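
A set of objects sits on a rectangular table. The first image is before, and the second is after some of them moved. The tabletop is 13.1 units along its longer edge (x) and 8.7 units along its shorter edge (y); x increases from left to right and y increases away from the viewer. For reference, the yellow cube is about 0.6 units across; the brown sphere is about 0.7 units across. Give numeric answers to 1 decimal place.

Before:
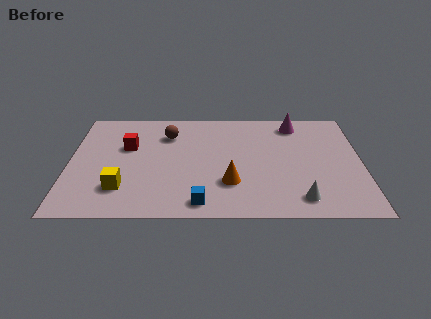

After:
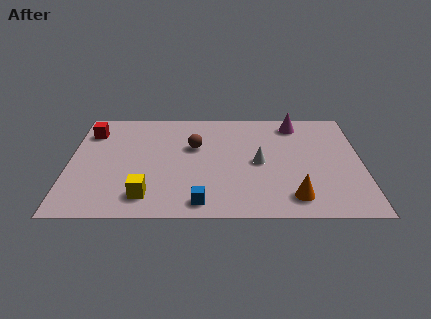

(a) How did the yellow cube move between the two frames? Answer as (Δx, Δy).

(1.1, -0.6)

The yellow cube started near (2.4, 2.2) and ended near (3.5, 1.6).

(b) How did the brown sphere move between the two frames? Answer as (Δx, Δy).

(1.2, -1.0)

The brown sphere was at about (4.4, 6.5) and moved to about (5.6, 5.5).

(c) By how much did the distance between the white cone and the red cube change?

-0.7

Before: roughly 8.7 units apart; after: 8.0. That's 0.7 units closer together.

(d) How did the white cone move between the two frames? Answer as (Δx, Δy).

(-1.8, 2.8)

The white cone started near (10.3, 1.4) and ended near (8.5, 4.2).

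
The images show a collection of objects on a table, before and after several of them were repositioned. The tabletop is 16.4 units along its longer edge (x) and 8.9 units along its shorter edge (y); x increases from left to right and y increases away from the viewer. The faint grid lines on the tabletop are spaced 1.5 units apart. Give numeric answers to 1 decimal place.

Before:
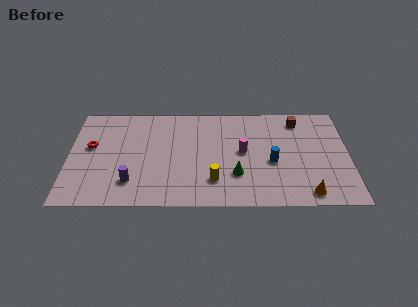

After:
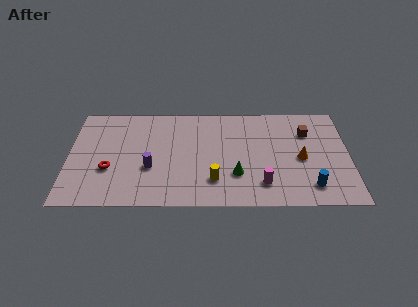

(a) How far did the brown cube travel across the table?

1.2

The brown cube moved from about (13.5, 7.5) to (14.0, 6.4), a distance of √(0.5² + 1.1²) ≈ 1.2.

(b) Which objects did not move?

the green cone and the yellow cylinder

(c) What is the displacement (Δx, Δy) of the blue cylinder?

(2.2, -2.1)

The blue cylinder started near (11.9, 3.8) and ended near (14.1, 1.7).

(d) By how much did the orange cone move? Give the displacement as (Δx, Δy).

(-0.3, 3.0)

The orange cone started near (13.9, 1.1) and ended near (13.6, 4.1).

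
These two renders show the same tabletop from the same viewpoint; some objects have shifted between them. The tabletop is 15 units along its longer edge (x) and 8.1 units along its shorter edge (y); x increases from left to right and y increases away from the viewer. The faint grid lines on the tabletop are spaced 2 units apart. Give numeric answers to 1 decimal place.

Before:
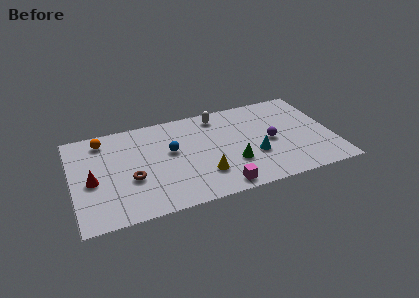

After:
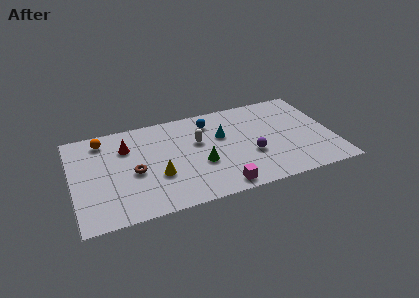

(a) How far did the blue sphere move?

3.0

The blue sphere was near (5.7, 4.7) before and (8.1, 6.5) after, so it travelled √(2.4² + 1.8²) ≈ 3.0 units.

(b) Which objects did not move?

the magenta cube and the orange sphere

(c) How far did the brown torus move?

0.5

From (3.3, 3.1) to (3.5, 3.6), the brown torus covered √(0.2² + 0.5²) ≈ 0.5 units.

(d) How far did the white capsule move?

2.3

The white capsule moved from about (8.6, 6.9) to (7.3, 5.0), a distance of √(1.3² + 1.9²) ≈ 2.3.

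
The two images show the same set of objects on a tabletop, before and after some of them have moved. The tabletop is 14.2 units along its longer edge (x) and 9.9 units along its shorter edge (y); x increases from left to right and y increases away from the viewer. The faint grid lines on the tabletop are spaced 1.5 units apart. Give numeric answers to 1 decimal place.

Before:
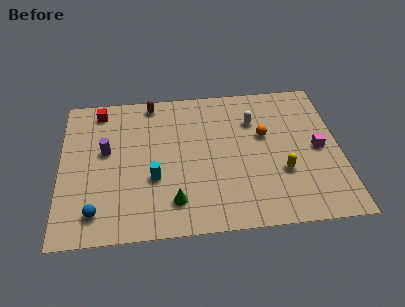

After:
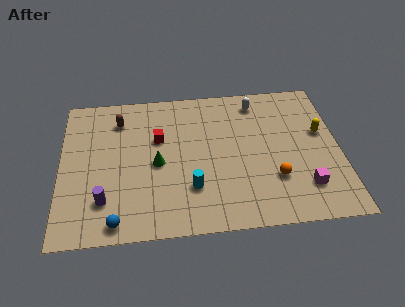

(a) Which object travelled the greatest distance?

the red cube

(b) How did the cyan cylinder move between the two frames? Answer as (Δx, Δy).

(1.9, -0.8)

From the two frames, the cyan cylinder sits at roughly (4.7, 3.6) before and (6.6, 2.8) after.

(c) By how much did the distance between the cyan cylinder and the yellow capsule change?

+0.9

They were about 6.5 units apart before and 7.4 after — 0.9 units further apart.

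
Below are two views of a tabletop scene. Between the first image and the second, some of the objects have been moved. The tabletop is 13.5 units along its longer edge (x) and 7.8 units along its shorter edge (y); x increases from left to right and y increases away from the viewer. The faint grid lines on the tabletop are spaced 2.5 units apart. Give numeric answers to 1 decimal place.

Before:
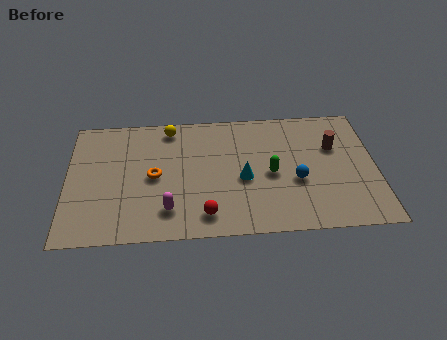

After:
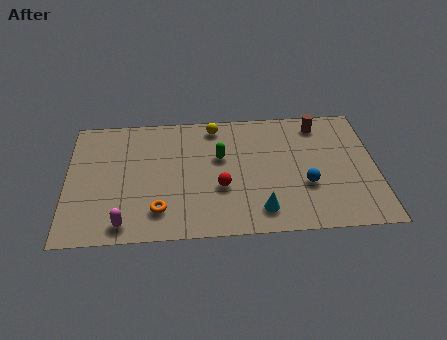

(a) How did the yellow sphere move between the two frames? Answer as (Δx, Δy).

(2.0, 0.0)

From the two frames, the yellow sphere sits at roughly (4.5, 6.8) before and (6.5, 6.8) after.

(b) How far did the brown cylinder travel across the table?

1.6

From (11.7, 5.1) to (11.1, 6.6), the brown cylinder covered √(0.6² + 1.5²) ≈ 1.6 units.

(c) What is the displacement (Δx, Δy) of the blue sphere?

(0.4, -0.3)

The blue sphere was at about (10.0, 3.1) and moved to about (10.4, 2.8).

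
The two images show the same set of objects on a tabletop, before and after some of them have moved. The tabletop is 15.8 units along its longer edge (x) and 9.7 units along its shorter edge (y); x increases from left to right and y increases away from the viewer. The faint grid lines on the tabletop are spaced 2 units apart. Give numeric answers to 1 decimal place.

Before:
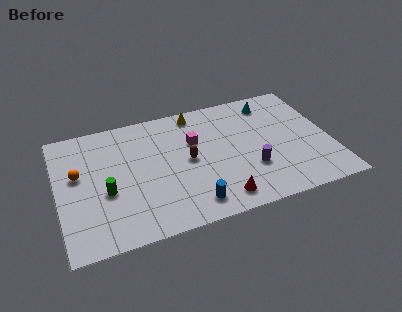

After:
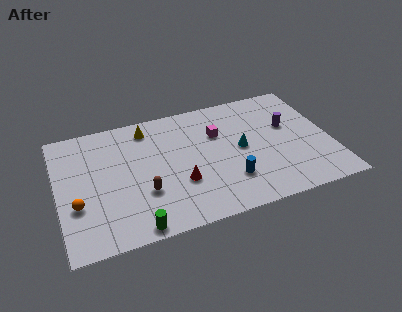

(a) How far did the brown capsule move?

3.2

The brown capsule was near (7.5, 4.9) before and (4.8, 3.2) after, so it travelled √(2.7² + 1.7²) ≈ 3.2 units.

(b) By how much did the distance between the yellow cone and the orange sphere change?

-1.2

They were about 7.7 units apart before and 6.5 after — 1.2 units closer together.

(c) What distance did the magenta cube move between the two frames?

1.4

From (8.0, 6.3) to (9.4, 6.5), the magenta cube covered √(1.4² + 0.2²) ≈ 1.4 units.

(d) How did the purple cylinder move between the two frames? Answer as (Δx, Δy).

(2.5, 2.8)

The purple cylinder started near (11.0, 3.1) and ended near (13.5, 5.9).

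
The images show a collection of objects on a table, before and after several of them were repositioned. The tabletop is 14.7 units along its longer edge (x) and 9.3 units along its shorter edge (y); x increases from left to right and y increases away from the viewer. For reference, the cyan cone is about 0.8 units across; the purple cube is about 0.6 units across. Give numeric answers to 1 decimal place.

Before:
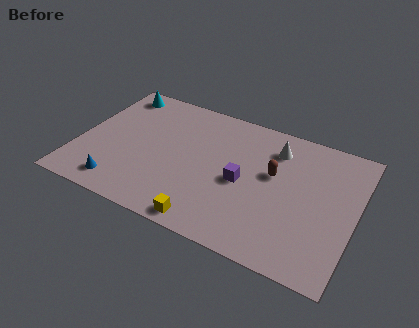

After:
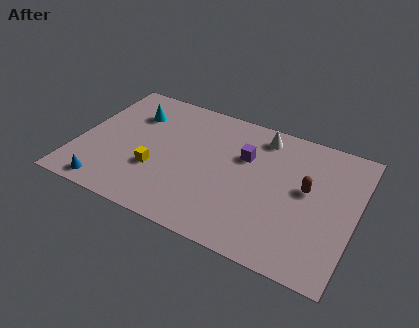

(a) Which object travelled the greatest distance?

the yellow cube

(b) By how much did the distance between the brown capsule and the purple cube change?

+1.6

The distance was about 1.9 in the first image and 3.5 in the second, so they moved 1.6 units further apart.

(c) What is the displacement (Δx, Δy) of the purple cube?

(-0.1, 1.8)

The purple cube was at about (8.8, 4.3) and moved to about (8.7, 6.1).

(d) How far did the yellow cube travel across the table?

3.9

The yellow cube moved from about (7.4, 0.9) to (4.3, 3.2), a distance of √(3.1² + 2.3²) ≈ 3.9.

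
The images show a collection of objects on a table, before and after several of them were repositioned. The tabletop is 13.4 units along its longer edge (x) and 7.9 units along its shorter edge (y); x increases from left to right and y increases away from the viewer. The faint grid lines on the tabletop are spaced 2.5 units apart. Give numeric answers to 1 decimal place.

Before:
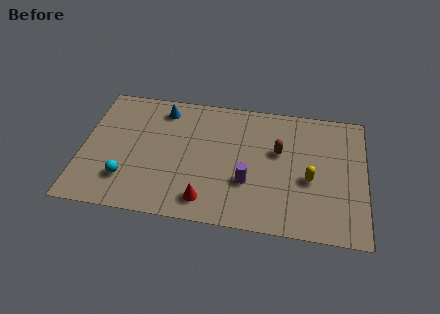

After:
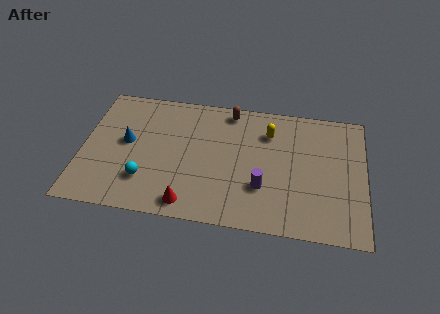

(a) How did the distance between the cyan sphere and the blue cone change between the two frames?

-2.4

They were about 4.8 units apart before and 2.4 after — 2.4 units closer together.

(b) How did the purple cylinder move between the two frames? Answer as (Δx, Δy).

(0.7, -0.2)

From the two frames, the purple cylinder sits at roughly (7.9, 2.7) before and (8.6, 2.5) after.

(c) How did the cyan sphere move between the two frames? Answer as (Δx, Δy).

(0.9, 0.1)

From the two frames, the cyan sphere sits at roughly (2.2, 2.0) before and (3.1, 2.1) after.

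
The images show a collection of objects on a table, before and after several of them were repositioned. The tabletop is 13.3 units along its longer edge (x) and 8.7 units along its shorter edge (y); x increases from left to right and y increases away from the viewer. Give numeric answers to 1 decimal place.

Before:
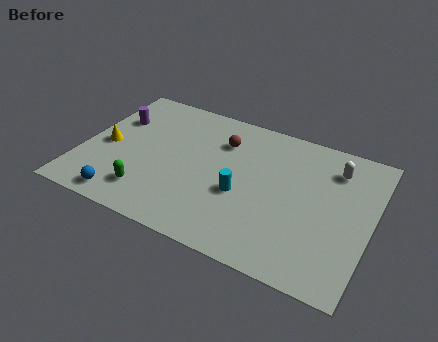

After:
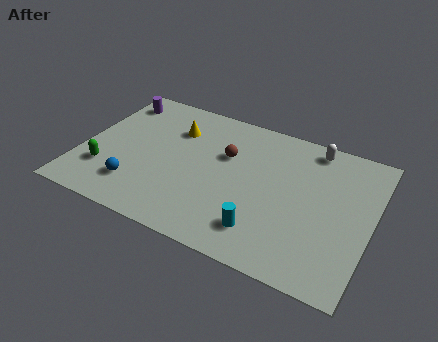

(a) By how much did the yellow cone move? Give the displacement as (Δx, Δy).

(2.9, 2.3)

From the two frames, the yellow cone sits at roughly (1.1, 4.0) before and (4.0, 6.3) after.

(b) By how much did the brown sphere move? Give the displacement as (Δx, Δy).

(0.3, -0.8)

The brown sphere was at about (6.2, 6.4) and moved to about (6.5, 5.6).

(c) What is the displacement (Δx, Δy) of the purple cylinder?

(-0.2, 1.3)

From the two frames, the purple cylinder sits at roughly (1.2, 5.9) before and (1.0, 7.2) after.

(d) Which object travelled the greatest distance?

the yellow cone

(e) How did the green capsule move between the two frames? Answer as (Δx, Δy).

(-2.1, 0.6)

The green capsule started near (3.4, 1.8) and ended near (1.3, 2.4).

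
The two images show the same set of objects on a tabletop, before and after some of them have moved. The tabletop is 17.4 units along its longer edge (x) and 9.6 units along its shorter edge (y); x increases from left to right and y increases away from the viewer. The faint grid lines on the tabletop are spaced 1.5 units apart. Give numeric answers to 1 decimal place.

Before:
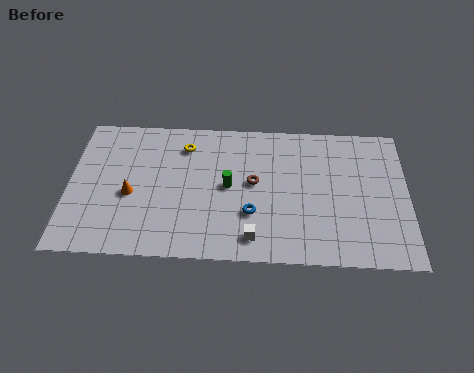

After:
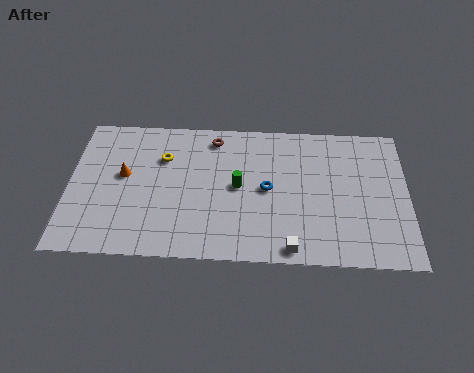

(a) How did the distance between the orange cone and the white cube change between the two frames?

+2.9

They were about 6.8 units apart before and 9.7 after — 2.9 units further apart.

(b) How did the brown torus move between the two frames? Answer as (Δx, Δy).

(-2.1, 3.0)

The brown torus started near (9.5, 5.2) and ended near (7.4, 8.2).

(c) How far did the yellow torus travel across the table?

1.4

The yellow torus was near (5.9, 7.6) before and (4.8, 6.7) after, so it travelled √(1.1² + 0.9²) ≈ 1.4 units.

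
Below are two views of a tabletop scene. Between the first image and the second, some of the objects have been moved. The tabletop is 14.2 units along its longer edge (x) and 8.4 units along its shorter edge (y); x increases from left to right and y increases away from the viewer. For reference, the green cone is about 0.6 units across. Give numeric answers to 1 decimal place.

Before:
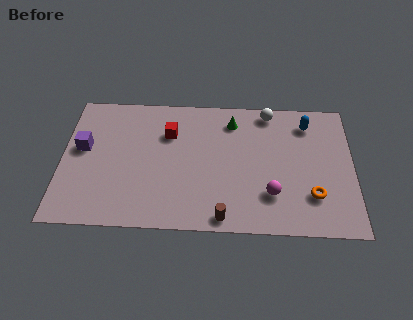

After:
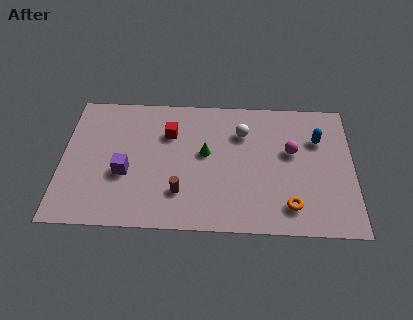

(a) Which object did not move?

the red cube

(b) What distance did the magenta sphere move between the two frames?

2.9

The magenta sphere was near (10.2, 2.3) before and (11.2, 5.0) after, so it travelled √(1.0² + 2.7²) ≈ 2.9 units.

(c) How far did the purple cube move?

2.6

The purple cube was near (1.0, 4.8) before and (3.1, 3.3) after, so it travelled √(2.1² + 1.5²) ≈ 2.6 units.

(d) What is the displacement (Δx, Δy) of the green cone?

(-1.3, -2.1)

The green cone was at about (8.3, 6.8) and moved to about (7.0, 4.7).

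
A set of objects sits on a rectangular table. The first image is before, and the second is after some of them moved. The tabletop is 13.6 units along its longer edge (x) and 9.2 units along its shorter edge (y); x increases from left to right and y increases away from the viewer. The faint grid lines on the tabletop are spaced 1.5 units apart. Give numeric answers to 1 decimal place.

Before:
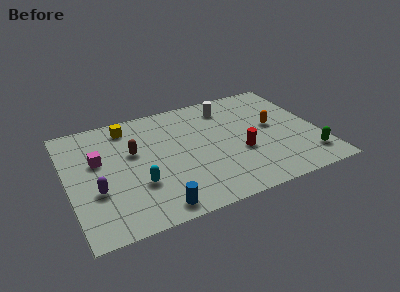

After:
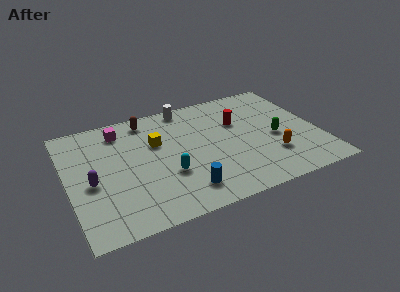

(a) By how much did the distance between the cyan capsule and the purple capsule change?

+1.9

The distance was about 2.2 in the first image and 4.1 in the second, so they moved 1.9 units further apart.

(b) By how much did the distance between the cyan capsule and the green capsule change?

-3.1

The distance was about 9.2 in the first image and 6.1 in the second, so they moved 3.1 units closer together.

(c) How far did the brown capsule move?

2.6

The brown capsule was near (3.6, 5.6) before and (4.6, 8.0) after, so it travelled √(1.0² + 2.4²) ≈ 2.6 units.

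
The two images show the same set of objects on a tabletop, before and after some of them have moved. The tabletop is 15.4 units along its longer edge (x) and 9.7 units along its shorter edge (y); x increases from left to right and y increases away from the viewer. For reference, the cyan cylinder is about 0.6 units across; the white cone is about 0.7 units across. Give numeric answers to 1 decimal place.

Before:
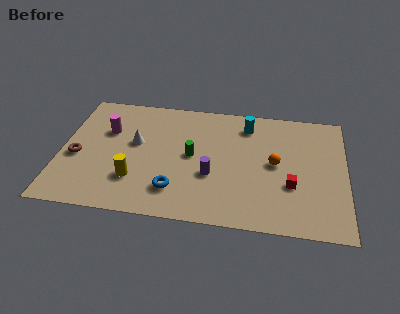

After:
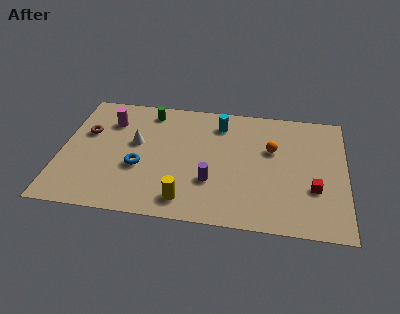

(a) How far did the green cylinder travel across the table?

4.1

The green cylinder moved from about (7.1, 5.0) to (4.6, 8.3), a distance of √(2.5² + 3.3²) ≈ 4.1.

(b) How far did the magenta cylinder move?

0.8

The magenta cylinder moved from about (2.4, 6.4) to (2.5, 7.2), a distance of √(0.1² + 0.8²) ≈ 0.8.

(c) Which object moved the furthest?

the green cylinder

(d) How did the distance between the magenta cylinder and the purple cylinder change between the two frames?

+0.6

The distance was about 6.4 in the first image and 7.0 in the second, so they moved 0.6 units further apart.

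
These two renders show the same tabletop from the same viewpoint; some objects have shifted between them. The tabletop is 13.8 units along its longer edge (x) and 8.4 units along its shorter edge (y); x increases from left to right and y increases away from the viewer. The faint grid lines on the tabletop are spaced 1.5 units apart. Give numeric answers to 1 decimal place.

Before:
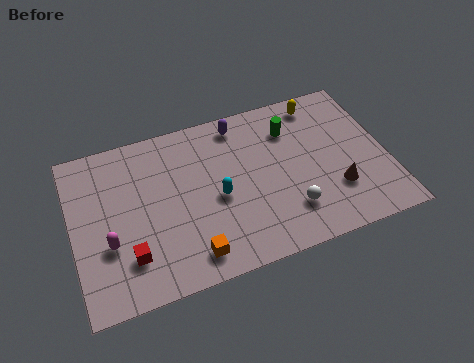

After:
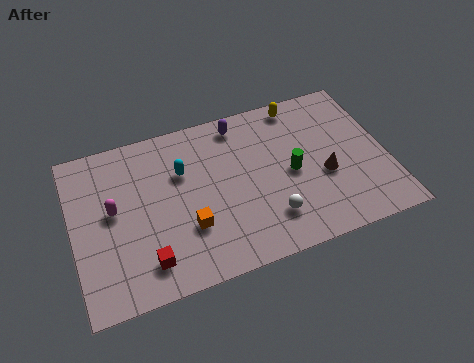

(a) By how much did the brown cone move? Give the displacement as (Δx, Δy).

(-0.4, 0.9)

The brown cone started near (11.4, 2.5) and ended near (11.0, 3.4).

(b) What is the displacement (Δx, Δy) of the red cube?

(0.7, -0.5)

The red cube started near (2.3, 2.1) and ended near (3.0, 1.6).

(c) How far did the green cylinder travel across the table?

2.3

The green cylinder moved from about (9.8, 6.3) to (9.6, 4.0), a distance of √(0.2² + 2.3²) ≈ 2.3.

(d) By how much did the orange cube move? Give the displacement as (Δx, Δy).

(0.0, 1.4)

From the two frames, the orange cube sits at roughly (4.9, 1.3) before and (4.9, 2.7) after.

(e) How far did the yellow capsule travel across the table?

0.9

From (11.2, 7.3) to (10.3, 7.5), the yellow capsule covered √(0.9² + 0.2²) ≈ 0.9 units.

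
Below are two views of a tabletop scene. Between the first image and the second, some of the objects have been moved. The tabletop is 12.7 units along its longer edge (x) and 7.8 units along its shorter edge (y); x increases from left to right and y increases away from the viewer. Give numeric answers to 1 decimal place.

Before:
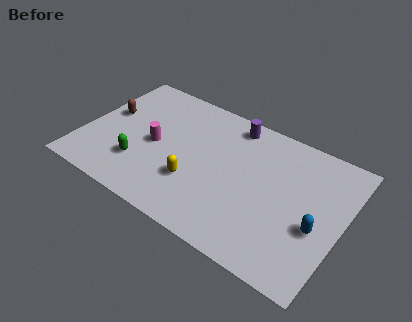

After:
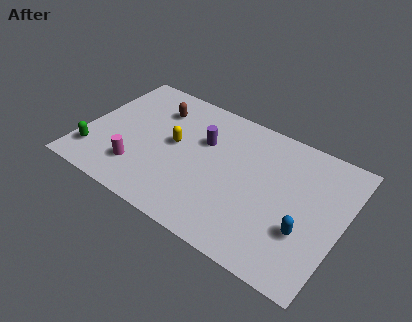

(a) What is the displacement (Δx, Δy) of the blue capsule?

(-0.5, -0.5)

From the two frames, the blue capsule sits at roughly (11.6, 3.1) before and (11.1, 2.6) after.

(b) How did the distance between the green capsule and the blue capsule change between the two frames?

+1.7

They were about 8.6 units apart before and 10.3 after — 1.7 units further apart.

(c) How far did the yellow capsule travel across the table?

2.1

The yellow capsule was near (5.7, 2.5) before and (4.4, 4.2) after, so it travelled √(1.3² + 1.7²) ≈ 2.1 units.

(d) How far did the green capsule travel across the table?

2.3

The green capsule moved from about (3.0, 2.2) to (0.8, 1.7), a distance of √(2.2² + 0.5²) ≈ 2.3.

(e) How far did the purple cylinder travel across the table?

2.1

The purple cylinder moved from about (6.9, 6.8) to (5.7, 5.1), a distance of √(1.2² + 1.7²) ≈ 2.1.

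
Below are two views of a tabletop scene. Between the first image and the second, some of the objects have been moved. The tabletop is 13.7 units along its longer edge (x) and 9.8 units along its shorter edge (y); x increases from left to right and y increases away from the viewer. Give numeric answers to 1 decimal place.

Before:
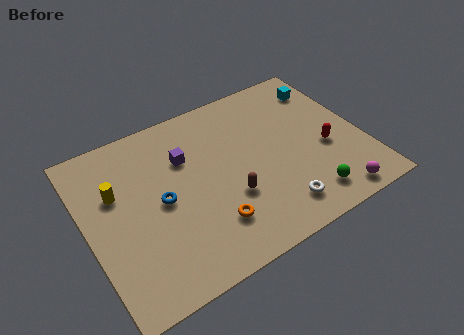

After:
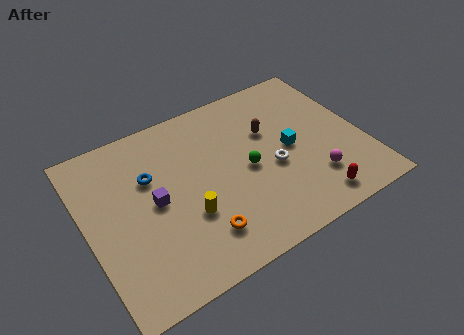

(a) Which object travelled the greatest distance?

the yellow cylinder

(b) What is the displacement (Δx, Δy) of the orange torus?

(-0.6, -0.3)

The orange torus was at about (5.7, 2.4) and moved to about (5.1, 2.1).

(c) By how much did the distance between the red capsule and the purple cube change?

+0.9

They were about 7.2 units apart before and 8.1 after — 0.9 units further apart.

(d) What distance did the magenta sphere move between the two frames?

1.7

From (11.6, 1.0) to (10.9, 2.5), the magenta sphere covered √(0.7² + 1.5²) ≈ 1.7 units.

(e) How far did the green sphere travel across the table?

3.9

From (10.4, 1.6) to (7.9, 4.6), the green sphere covered √(2.5² + 3.0²) ≈ 3.9 units.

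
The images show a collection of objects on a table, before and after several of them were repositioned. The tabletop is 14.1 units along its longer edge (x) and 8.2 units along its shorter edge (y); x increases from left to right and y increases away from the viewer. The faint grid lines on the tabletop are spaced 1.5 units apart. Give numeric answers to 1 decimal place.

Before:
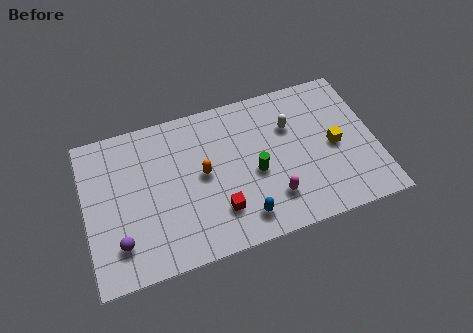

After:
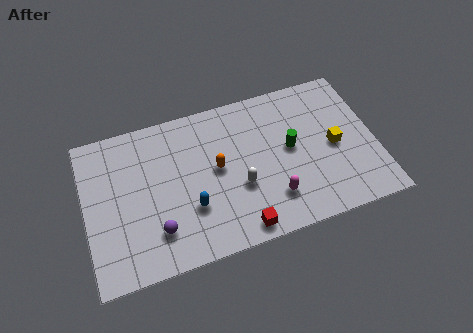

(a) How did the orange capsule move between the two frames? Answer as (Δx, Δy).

(0.7, 0.1)

The orange capsule started near (5.7, 4.3) and ended near (6.4, 4.4).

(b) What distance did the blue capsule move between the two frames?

2.7

The blue capsule was near (7.4, 1.4) before and (5.0, 2.7) after, so it travelled √(2.4² + 1.3²) ≈ 2.7 units.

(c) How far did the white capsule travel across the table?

3.7

From (10.1, 5.6) to (7.4, 3.1), the white capsule covered √(2.7² + 2.5²) ≈ 3.7 units.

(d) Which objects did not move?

the yellow cube and the magenta capsule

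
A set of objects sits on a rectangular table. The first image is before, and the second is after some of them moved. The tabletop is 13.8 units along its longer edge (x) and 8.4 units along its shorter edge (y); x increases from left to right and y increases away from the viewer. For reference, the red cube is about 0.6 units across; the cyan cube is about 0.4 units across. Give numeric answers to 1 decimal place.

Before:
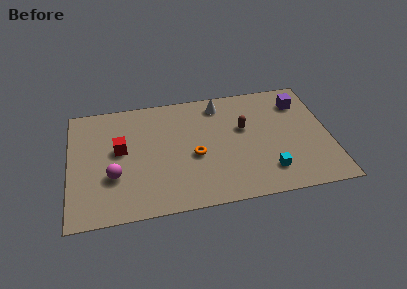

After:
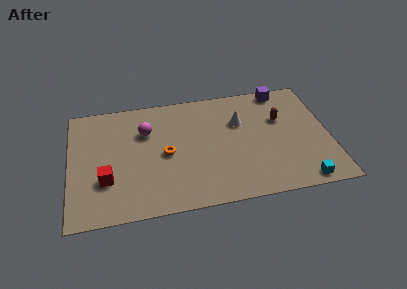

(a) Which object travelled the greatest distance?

the magenta sphere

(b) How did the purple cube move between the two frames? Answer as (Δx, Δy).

(-0.9, 1.1)

From the two frames, the purple cube sits at roughly (12.4, 6.5) before and (11.5, 7.6) after.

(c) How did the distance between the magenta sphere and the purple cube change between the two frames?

-3.1

The distance was about 10.7 in the first image and 7.6 in the second, so they moved 3.1 units closer together.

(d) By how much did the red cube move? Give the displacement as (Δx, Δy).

(-0.8, -2.0)

The red cube started near (2.7, 4.7) and ended near (1.9, 2.7).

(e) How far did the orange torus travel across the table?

1.6

The orange torus moved from about (6.6, 3.6) to (5.1, 4.0), a distance of √(1.5² + 0.4²) ≈ 1.6.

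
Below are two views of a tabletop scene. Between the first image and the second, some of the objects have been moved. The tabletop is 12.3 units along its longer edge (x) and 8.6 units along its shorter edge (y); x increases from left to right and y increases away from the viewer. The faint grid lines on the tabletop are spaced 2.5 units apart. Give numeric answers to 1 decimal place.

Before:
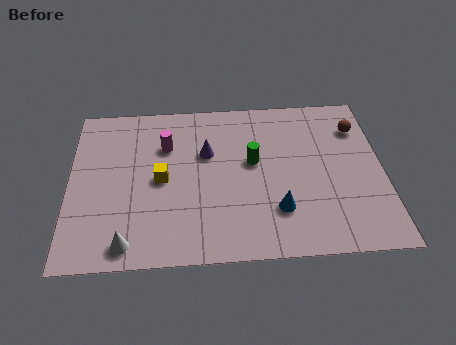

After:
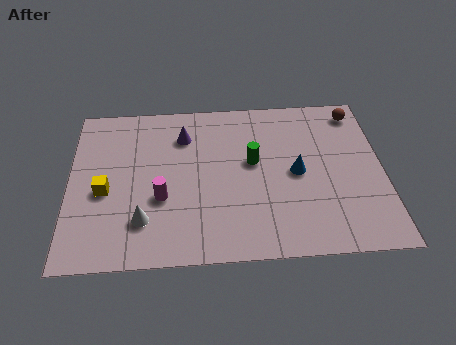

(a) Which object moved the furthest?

the magenta cylinder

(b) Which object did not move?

the green cylinder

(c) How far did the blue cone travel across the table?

2.1

The blue cone was near (8.1, 2.3) before and (8.9, 4.2) after, so it travelled √(0.8² + 1.9²) ≈ 2.1 units.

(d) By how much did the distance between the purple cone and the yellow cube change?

+2.0

Before: roughly 2.2 units apart; after: 4.2. That's 2.0 units further apart.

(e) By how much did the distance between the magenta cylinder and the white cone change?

-3.9

The distance was about 5.2 in the first image and 1.3 in the second, so they moved 3.9 units closer together.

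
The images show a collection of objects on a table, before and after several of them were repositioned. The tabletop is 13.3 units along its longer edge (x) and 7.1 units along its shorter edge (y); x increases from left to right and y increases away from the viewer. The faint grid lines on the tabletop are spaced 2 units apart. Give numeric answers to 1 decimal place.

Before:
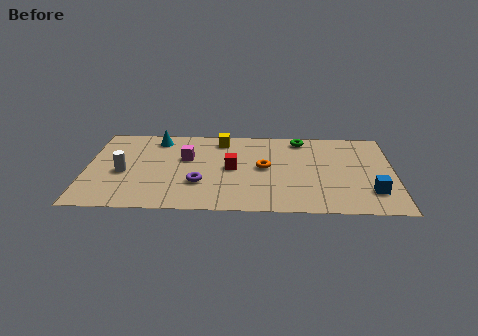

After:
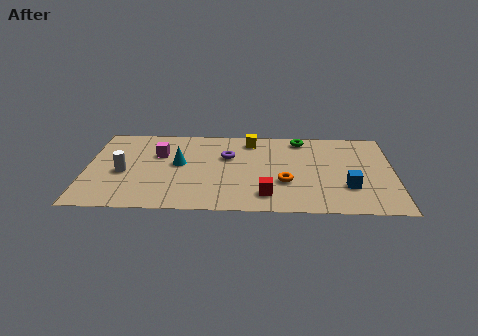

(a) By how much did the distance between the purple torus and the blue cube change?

-1.7

Before: roughly 7.4 units apart; after: 5.7. That's 1.7 units closer together.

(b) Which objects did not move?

the green torus and the white cylinder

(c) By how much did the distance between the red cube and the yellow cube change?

+2.2

The distance was about 2.5 in the first image and 4.7 in the second, so they moved 2.2 units further apart.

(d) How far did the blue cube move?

1.1

From (12.3, 1.8) to (11.3, 2.2), the blue cube covered √(1.0² + 0.4²) ≈ 1.1 units.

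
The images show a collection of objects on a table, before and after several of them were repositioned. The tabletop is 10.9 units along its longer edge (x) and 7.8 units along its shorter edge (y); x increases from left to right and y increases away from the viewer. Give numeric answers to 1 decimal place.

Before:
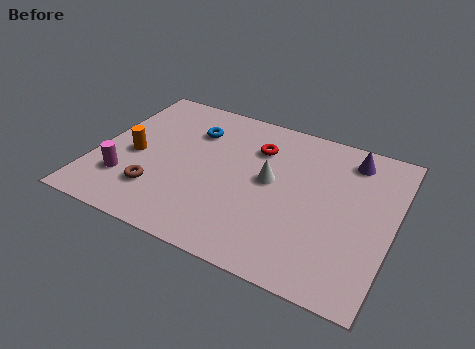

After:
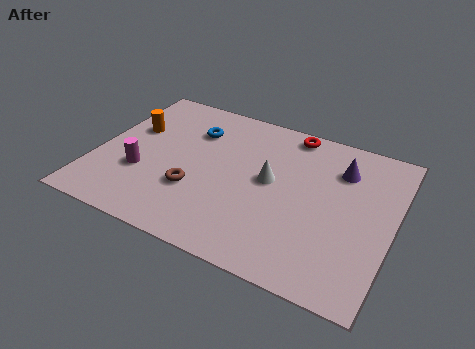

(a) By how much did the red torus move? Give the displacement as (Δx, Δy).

(1.1, 1.3)

The red torus was at about (5.7, 5.7) and moved to about (6.8, 7.0).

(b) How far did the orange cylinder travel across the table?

1.4

From (1.4, 3.5) to (1.1, 4.9), the orange cylinder covered √(0.3² + 1.4²) ≈ 1.4 units.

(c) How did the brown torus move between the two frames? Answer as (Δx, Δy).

(1.3, 0.6)

The brown torus was at about (2.5, 2.0) and moved to about (3.8, 2.6).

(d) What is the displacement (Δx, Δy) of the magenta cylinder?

(0.5, 0.6)

From the two frames, the magenta cylinder sits at roughly (1.3, 2.1) before and (1.8, 2.7) after.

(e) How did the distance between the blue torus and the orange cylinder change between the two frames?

-0.6

Before: roughly 2.9 units apart; after: 2.3. That's 0.6 units closer together.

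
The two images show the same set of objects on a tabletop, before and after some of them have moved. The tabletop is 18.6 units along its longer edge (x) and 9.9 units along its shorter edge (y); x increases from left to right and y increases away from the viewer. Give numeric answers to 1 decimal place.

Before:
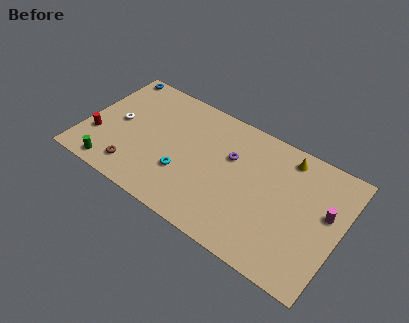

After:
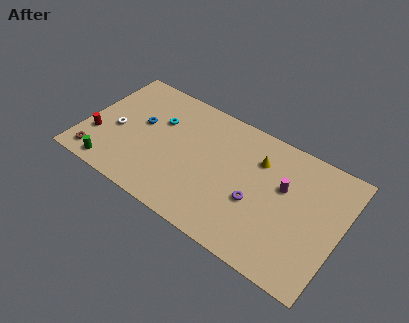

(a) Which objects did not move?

the green cylinder and the red cylinder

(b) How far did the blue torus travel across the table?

4.4

The blue torus moved from about (1.1, 9.1) to (3.9, 5.7), a distance of √(2.8² + 3.4²) ≈ 4.4.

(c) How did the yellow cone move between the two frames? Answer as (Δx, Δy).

(-1.9, -1.3)

The yellow cone started near (14.3, 8.5) and ended near (12.4, 7.2).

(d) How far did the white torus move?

0.7

From (2.3, 5.0) to (2.3, 4.3), the white torus covered √(0.0² + 0.7²) ≈ 0.7 units.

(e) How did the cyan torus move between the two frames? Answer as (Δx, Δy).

(-2.4, 3.3)

The cyan torus started near (7.5, 3.3) and ended near (5.1, 6.6).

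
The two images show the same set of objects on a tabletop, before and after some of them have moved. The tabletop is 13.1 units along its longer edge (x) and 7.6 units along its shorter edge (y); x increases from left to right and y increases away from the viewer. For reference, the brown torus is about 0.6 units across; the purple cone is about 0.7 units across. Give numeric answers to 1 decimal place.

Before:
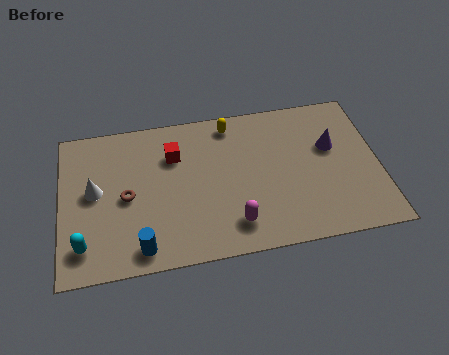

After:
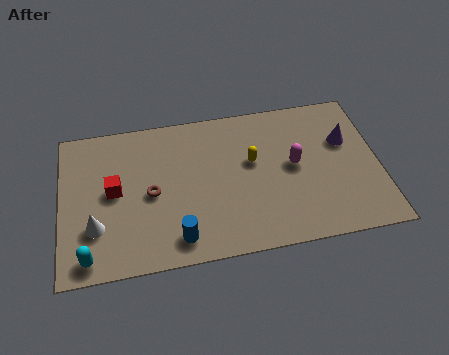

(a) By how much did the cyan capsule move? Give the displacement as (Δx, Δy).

(0.2, -0.6)

From the two frames, the cyan capsule sits at roughly (0.9, 1.5) before and (1.1, 0.9) after.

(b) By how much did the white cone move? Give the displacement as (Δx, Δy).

(0.0, -1.8)

From the two frames, the white cone sits at roughly (1.4, 4.1) before and (1.4, 2.3) after.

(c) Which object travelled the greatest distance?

the magenta capsule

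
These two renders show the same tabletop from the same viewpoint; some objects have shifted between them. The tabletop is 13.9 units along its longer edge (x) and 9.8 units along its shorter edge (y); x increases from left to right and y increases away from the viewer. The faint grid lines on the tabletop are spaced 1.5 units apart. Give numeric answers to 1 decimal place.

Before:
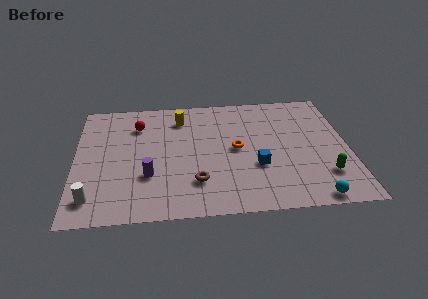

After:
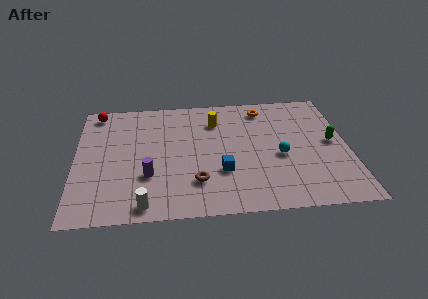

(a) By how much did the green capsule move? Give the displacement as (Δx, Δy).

(0.5, 2.6)

The green capsule started near (12.6, 2.5) and ended near (13.1, 5.1).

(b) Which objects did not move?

the purple cylinder and the brown torus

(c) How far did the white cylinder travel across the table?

2.7

The white cylinder moved from about (0.9, 1.7) to (3.5, 1.0), a distance of √(2.6² + 0.7²) ≈ 2.7.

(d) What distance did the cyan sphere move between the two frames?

3.7

The cyan sphere moved from about (11.9, 0.8) to (10.4, 4.2), a distance of √(1.5² + 3.4²) ≈ 3.7.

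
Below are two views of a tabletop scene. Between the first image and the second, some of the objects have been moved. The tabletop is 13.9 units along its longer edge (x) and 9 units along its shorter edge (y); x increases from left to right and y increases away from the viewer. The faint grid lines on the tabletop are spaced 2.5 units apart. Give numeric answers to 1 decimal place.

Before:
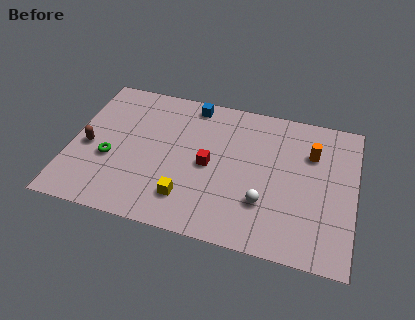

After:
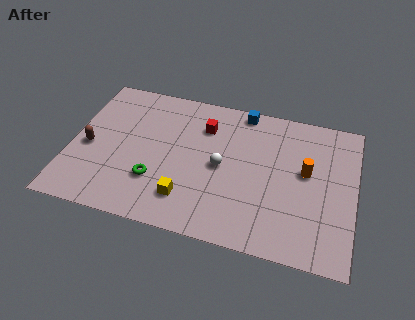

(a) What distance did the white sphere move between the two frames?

2.8

From (9.6, 2.7) to (7.4, 4.4), the white sphere covered √(2.2² + 1.7²) ≈ 2.8 units.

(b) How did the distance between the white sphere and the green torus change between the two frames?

-4.1

Before: roughly 7.6 units apart; after: 3.5. That's 4.1 units closer together.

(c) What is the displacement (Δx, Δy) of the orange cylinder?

(-0.2, -1.2)

From the two frames, the orange cylinder sits at roughly (11.7, 6.3) before and (11.5, 5.1) after.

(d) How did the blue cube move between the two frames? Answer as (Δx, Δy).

(2.5, 0.2)

From the two frames, the blue cube sits at roughly (5.7, 8.0) before and (8.2, 8.2) after.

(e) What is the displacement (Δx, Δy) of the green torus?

(2.3, -0.8)

The green torus was at about (2.0, 3.5) and moved to about (4.3, 2.7).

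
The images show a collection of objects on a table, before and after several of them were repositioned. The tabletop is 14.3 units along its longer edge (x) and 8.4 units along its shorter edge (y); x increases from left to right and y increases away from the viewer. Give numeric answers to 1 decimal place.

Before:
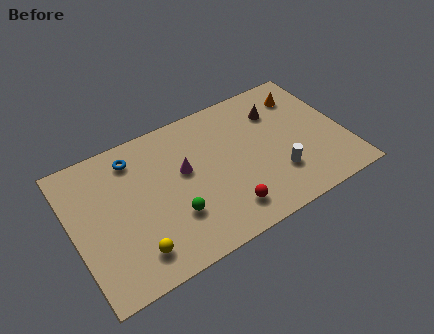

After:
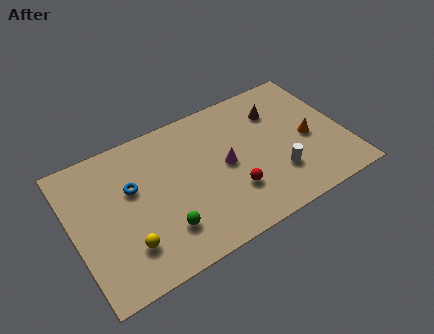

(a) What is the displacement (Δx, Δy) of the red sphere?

(0.5, 0.9)

The red sphere started near (7.6, 1.6) and ended near (8.1, 2.5).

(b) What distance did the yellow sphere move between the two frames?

0.6

The yellow sphere moved from about (2.8, 1.6) to (2.5, 2.1), a distance of √(0.3² + 0.5²) ≈ 0.6.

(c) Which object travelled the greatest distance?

the orange cone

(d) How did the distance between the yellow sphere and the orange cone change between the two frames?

-1.0

They were about 11.0 units apart before and 10.0 after — 1.0 units closer together.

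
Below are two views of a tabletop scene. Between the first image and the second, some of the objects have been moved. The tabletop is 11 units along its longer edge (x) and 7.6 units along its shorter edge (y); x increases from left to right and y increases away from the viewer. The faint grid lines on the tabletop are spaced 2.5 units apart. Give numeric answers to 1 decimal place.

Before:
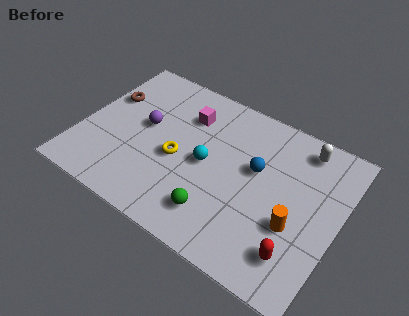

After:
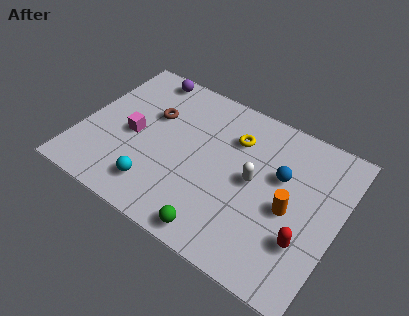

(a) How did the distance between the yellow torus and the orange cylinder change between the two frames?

-1.7

Before: roughly 5.1 units apart; after: 3.4. That's 1.7 units closer together.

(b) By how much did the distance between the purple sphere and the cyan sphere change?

+2.7

The distance was about 2.8 in the first image and 5.5 in the second, so they moved 2.7 units further apart.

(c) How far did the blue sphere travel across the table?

1.0

The blue sphere moved from about (7.4, 4.5) to (8.4, 4.7), a distance of √(1.0² + 0.2²) ≈ 1.0.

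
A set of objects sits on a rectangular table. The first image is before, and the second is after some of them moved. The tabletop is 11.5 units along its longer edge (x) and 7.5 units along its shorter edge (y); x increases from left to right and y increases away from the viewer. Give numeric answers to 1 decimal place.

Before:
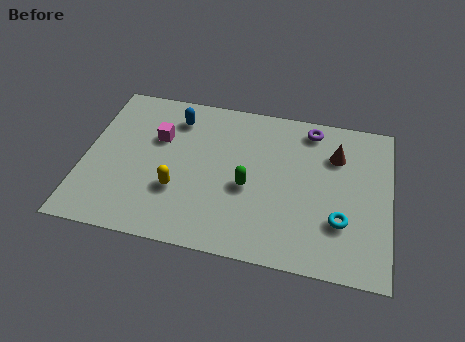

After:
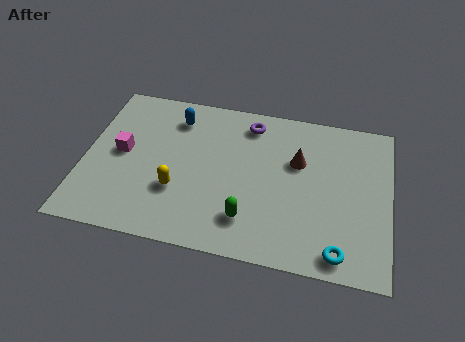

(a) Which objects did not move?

the yellow capsule and the blue capsule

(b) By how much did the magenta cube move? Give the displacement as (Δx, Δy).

(-1.3, -1.0)

The magenta cube started near (2.7, 4.9) and ended near (1.4, 3.9).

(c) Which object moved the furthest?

the purple torus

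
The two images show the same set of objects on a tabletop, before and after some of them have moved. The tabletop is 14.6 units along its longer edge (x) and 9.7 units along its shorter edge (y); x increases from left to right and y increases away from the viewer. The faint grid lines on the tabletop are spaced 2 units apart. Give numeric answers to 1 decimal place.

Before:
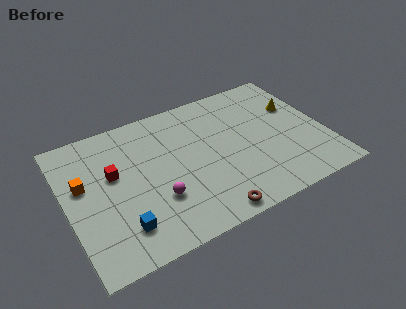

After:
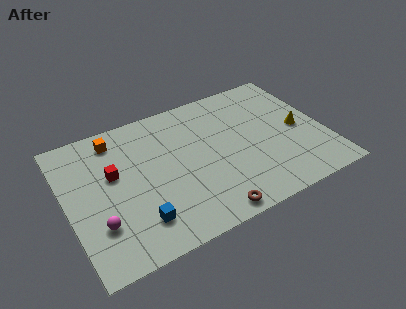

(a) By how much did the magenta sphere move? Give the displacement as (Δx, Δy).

(-3.3, -0.3)

The magenta sphere started near (4.8, 3.1) and ended near (1.5, 2.8).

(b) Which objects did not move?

the brown torus and the red cube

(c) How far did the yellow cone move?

1.7

From (13.3, 6.3) to (13.2, 4.6), the yellow cone covered √(0.1² + 1.7²) ≈ 1.7 units.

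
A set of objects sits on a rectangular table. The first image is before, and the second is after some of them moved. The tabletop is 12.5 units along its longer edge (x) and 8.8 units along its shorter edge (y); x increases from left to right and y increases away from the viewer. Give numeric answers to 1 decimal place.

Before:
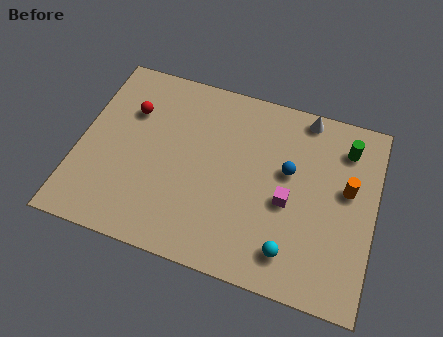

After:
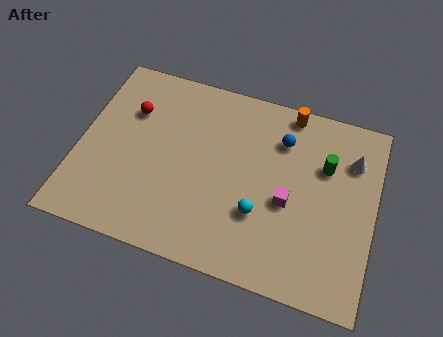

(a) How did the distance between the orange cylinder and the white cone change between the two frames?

-0.3

Before: roughly 3.5 units apart; after: 3.2. That's 0.3 units closer together.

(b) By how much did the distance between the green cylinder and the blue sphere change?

-0.9

They were about 2.9 units apart before and 2.0 after — 0.9 units closer together.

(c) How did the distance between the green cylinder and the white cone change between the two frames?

-0.8

Before: roughly 2.1 units apart; after: 1.3. That's 0.8 units closer together.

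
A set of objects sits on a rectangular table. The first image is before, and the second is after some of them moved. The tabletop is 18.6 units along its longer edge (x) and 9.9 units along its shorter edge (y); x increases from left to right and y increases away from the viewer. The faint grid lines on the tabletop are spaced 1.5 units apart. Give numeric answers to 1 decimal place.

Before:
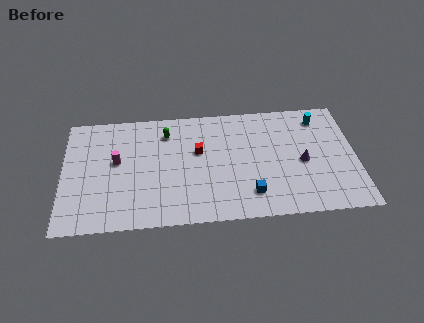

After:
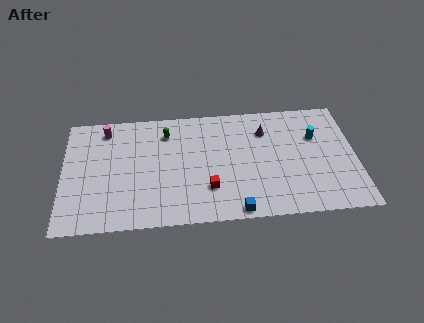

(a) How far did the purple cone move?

3.7

The purple cone moved from about (15.2, 4.5) to (12.9, 7.4), a distance of √(2.3² + 2.9²) ≈ 3.7.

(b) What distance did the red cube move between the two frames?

3.3

The red cube was near (8.6, 6.0) before and (9.2, 2.8) after, so it travelled √(0.6² + 3.2²) ≈ 3.3 units.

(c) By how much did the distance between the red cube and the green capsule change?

+2.9

Before: roughly 2.7 units apart; after: 5.6. That's 2.9 units further apart.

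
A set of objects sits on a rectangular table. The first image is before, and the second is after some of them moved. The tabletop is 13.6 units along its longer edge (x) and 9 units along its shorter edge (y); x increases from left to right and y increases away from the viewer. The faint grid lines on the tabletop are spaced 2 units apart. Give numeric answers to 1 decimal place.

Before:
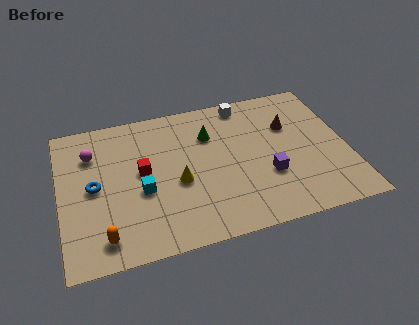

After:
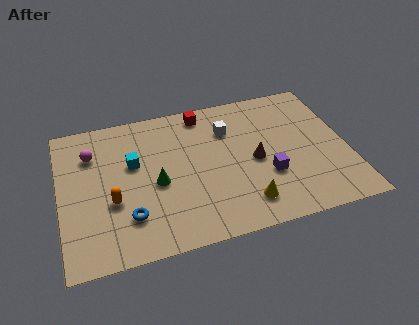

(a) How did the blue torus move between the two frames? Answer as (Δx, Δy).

(1.5, -2.2)

From the two frames, the blue torus sits at roughly (1.6, 4.5) before and (3.1, 2.3) after.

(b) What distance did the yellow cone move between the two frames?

3.7

From (5.5, 3.8) to (8.5, 1.7), the yellow cone covered √(3.0² + 2.1²) ≈ 3.7 units.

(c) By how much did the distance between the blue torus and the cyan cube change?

+0.9

Before: roughly 2.3 units apart; after: 3.2. That's 0.9 units further apart.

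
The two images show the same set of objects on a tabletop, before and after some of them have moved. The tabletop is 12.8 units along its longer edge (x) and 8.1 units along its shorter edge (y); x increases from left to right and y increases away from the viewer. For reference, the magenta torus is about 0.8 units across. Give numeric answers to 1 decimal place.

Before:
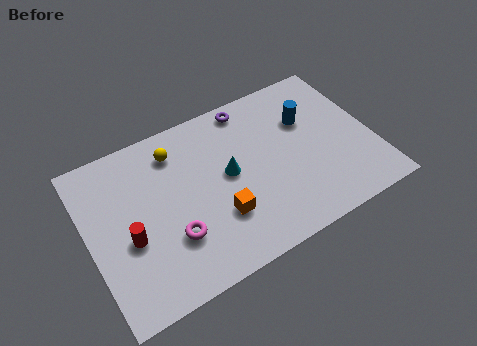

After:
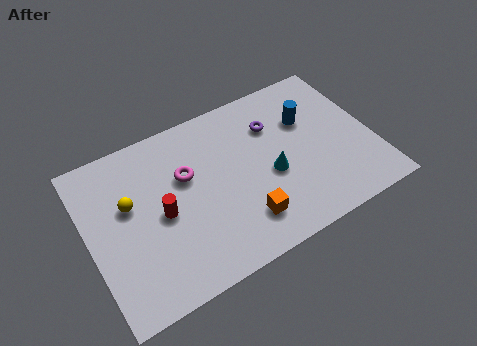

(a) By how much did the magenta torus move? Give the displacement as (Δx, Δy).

(1.0, 2.6)

From the two frames, the magenta torus sits at roughly (3.5, 2.5) before and (4.5, 5.1) after.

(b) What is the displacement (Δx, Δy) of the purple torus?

(0.9, -1.4)

The purple torus was at about (7.7, 7.2) and moved to about (8.6, 5.8).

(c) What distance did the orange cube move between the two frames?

1.2

From (5.6, 2.5) to (6.6, 1.8), the orange cube covered √(1.0² + 0.7²) ≈ 1.2 units.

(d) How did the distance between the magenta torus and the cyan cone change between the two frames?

+0.7

The distance was about 3.3 in the first image and 4.0 in the second, so they moved 0.7 units further apart.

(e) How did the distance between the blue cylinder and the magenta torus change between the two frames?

-1.6

The distance was about 7.2 in the first image and 5.6 in the second, so they moved 1.6 units closer together.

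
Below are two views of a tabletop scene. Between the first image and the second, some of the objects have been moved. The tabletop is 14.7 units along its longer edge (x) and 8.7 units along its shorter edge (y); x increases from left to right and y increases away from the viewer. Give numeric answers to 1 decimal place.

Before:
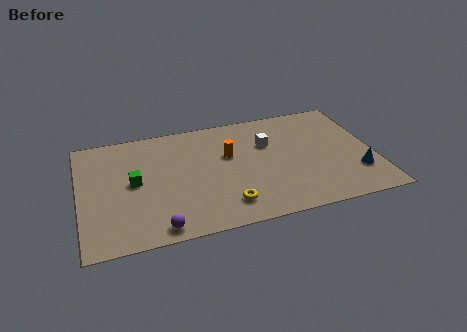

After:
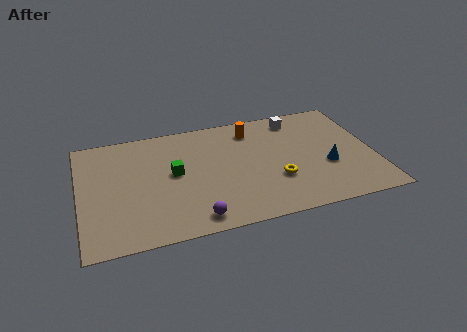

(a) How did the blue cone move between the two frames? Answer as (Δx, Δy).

(-1.4, 0.9)

The blue cone was at about (13.7, 2.4) and moved to about (12.3, 3.3).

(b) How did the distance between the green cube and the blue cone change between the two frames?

-3.5

The distance was about 11.2 in the first image and 7.7 in the second, so they moved 3.5 units closer together.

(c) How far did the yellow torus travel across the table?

2.9

The yellow torus moved from about (7.1, 1.7) to (9.7, 2.9), a distance of √(2.6² + 1.2²) ≈ 2.9.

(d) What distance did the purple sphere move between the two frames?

1.8

From (3.7, 0.9) to (5.5, 1.1), the purple sphere covered √(1.8² + 0.2²) ≈ 1.8 units.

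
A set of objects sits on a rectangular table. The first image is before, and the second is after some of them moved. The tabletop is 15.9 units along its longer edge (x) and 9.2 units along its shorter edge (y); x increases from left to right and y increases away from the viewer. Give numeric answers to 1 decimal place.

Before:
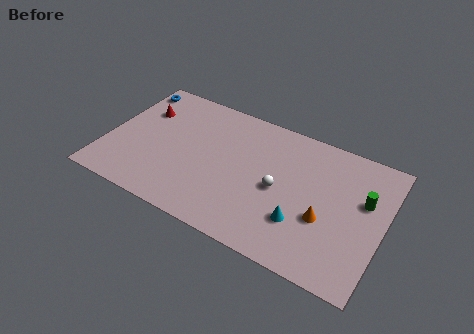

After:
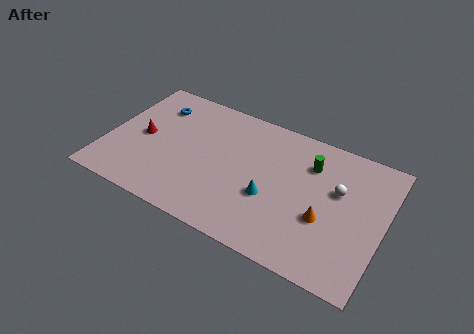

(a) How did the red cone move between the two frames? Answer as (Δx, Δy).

(0.3, -1.9)

The red cone was at about (1.7, 6.4) and moved to about (2.0, 4.5).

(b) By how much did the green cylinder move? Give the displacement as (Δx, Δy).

(-3.2, 1.1)

From the two frames, the green cylinder sits at roughly (14.7, 5.7) before and (11.5, 6.8) after.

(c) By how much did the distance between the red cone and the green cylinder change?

-3.2

The distance was about 13.0 in the first image and 9.8 in the second, so they moved 3.2 units closer together.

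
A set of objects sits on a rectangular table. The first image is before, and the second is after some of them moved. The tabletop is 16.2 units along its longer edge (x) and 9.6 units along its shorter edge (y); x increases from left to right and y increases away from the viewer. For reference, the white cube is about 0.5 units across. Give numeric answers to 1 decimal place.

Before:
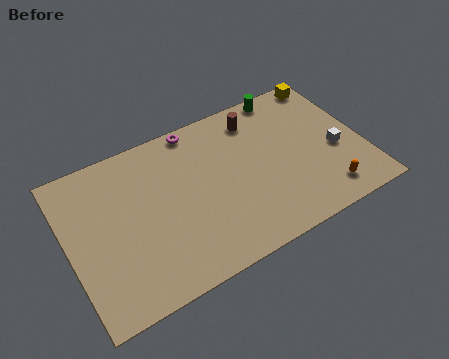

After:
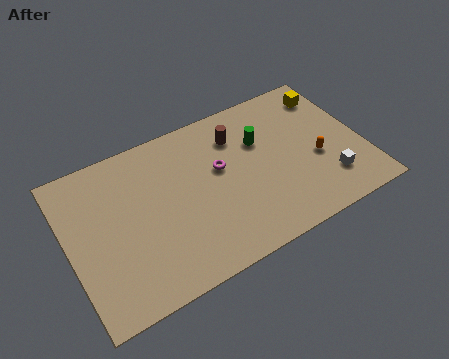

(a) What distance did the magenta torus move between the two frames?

3.2

The magenta torus was near (7.5, 8.8) before and (8.4, 5.7) after, so it travelled √(0.9² + 3.1²) ≈ 3.2 units.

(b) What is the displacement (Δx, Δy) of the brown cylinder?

(-1.2, -0.6)

The brown cylinder was at about (10.8, 7.9) and moved to about (9.6, 7.3).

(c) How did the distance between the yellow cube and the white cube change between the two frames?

+0.9

They were about 4.7 units apart before and 5.6 after — 0.9 units further apart.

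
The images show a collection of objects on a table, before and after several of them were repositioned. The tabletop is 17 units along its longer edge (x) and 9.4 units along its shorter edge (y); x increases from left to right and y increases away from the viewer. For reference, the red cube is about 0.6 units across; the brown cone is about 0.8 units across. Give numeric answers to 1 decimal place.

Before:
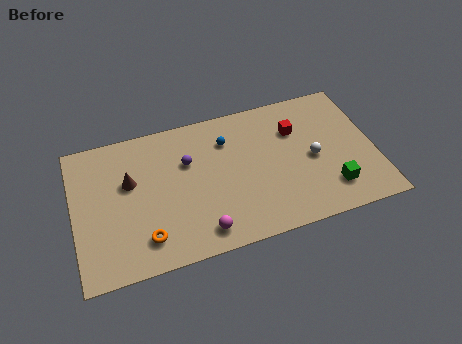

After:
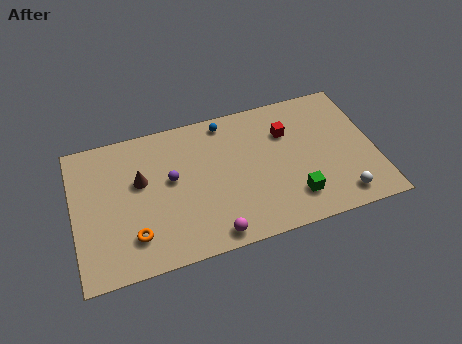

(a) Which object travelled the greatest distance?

the white sphere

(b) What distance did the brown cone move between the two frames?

0.6

From (3.2, 5.8) to (3.8, 5.7), the brown cone covered √(0.6² + 0.1²) ≈ 0.6 units.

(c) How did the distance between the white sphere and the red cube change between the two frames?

+3.5

The distance was about 2.3 in the first image and 5.8 in the second, so they moved 3.5 units further apart.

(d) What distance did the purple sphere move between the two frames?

1.3

The purple sphere moved from about (6.5, 6.2) to (5.5, 5.3), a distance of √(1.0² + 0.9²) ≈ 1.3.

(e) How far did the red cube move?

0.5

From (12.7, 6.6) to (12.2, 6.6), the red cube covered √(0.5² + 0.0²) ≈ 0.5 units.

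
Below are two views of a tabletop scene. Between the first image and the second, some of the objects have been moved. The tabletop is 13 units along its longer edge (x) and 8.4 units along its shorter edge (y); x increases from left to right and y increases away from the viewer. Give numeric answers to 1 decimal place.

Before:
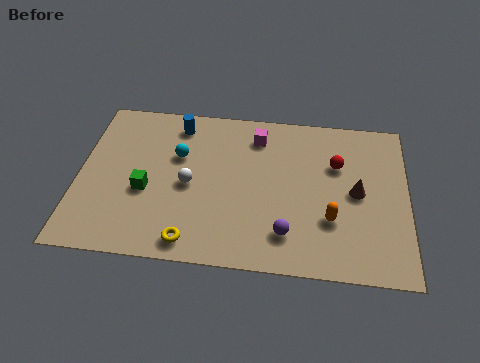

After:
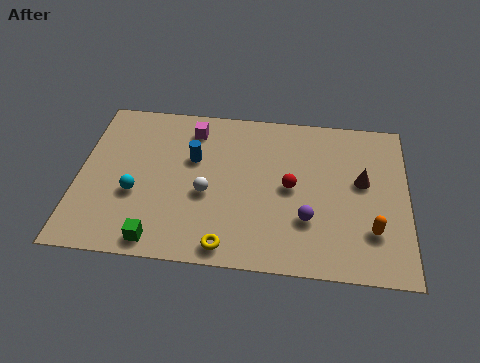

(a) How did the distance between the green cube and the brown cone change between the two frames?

+0.5

They were about 8.3 units apart before and 8.8 after — 0.5 units further apart.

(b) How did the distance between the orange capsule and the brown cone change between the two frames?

+0.7

They were about 1.8 units apart before and 2.5 after — 0.7 units further apart.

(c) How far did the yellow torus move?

1.4

The yellow torus was near (4.6, 1.0) before and (6.0, 0.9) after, so it travelled √(1.4² + 0.1²) ≈ 1.4 units.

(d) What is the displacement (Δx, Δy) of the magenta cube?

(-2.6, 0.1)

The magenta cube was at about (7.0, 6.8) and moved to about (4.4, 6.9).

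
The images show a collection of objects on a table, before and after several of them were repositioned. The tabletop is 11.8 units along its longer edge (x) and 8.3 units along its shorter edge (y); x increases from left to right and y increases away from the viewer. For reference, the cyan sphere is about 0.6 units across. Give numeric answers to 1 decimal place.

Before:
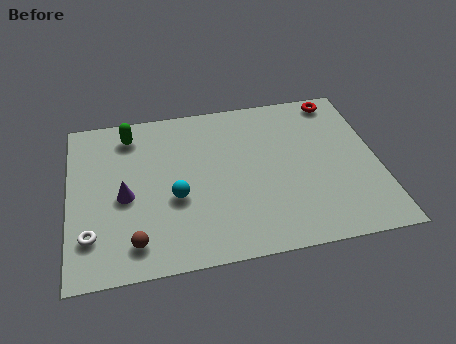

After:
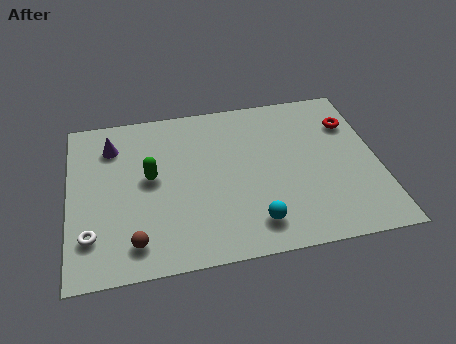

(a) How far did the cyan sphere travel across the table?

3.4

The cyan sphere moved from about (4.0, 3.3) to (6.9, 1.5), a distance of √(2.9² + 1.8²) ≈ 3.4.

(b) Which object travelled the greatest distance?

the cyan sphere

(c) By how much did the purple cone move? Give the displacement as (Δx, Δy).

(-0.4, 2.7)

The purple cone was at about (2.1, 3.7) and moved to about (1.7, 6.4).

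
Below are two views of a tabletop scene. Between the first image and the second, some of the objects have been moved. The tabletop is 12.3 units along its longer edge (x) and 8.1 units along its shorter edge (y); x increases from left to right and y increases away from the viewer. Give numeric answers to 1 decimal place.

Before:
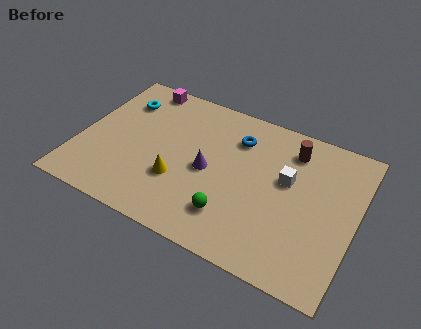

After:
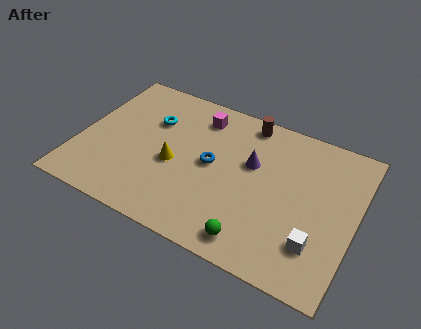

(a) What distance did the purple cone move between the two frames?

2.2

From (5.8, 3.8) to (7.6, 5.0), the purple cone covered √(1.8² + 1.2²) ≈ 2.2 units.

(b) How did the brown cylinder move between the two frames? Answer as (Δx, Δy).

(-2.1, 0.7)

The brown cylinder was at about (9.2, 6.5) and moved to about (7.1, 7.2).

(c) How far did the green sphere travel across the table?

1.4

The green sphere moved from about (7.1, 1.9) to (8.2, 1.1), a distance of √(1.1² + 0.8²) ≈ 1.4.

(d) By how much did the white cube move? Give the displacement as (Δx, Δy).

(1.6, -2.7)

The white cube was at about (9.2, 4.8) and moved to about (10.8, 2.1).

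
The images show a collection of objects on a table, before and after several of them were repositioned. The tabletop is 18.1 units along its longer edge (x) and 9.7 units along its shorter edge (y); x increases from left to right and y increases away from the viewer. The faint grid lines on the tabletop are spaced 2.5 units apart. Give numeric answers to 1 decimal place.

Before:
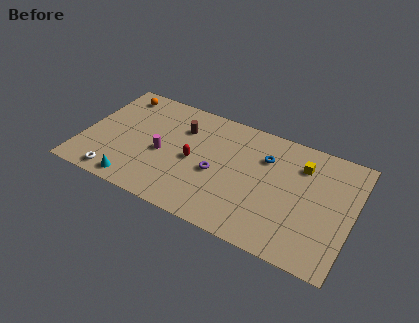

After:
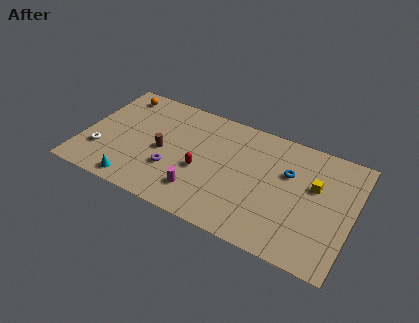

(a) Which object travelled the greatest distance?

the magenta cylinder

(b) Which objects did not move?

the cyan cone and the orange sphere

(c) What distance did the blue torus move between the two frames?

1.7

The blue torus was near (12.1, 6.9) before and (13.7, 6.3) after, so it travelled √(1.6² + 0.6²) ≈ 1.7 units.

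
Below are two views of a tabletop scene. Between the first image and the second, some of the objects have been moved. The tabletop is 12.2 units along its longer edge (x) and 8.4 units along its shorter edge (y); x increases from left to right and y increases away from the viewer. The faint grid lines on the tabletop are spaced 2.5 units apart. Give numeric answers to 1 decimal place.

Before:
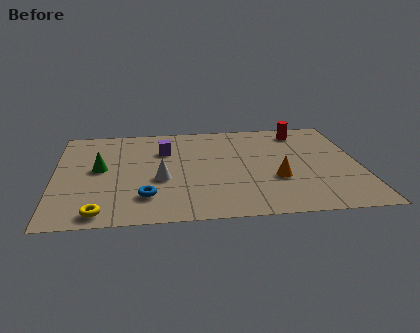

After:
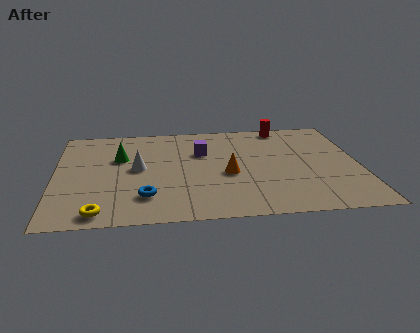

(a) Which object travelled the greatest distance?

the orange cone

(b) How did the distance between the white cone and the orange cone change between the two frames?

-0.9

Before: roughly 4.6 units apart; after: 3.7. That's 0.9 units closer together.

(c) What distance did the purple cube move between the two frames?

1.5

The purple cube was near (4.4, 5.9) before and (5.9, 5.6) after, so it travelled √(1.5² + 0.3²) ≈ 1.5 units.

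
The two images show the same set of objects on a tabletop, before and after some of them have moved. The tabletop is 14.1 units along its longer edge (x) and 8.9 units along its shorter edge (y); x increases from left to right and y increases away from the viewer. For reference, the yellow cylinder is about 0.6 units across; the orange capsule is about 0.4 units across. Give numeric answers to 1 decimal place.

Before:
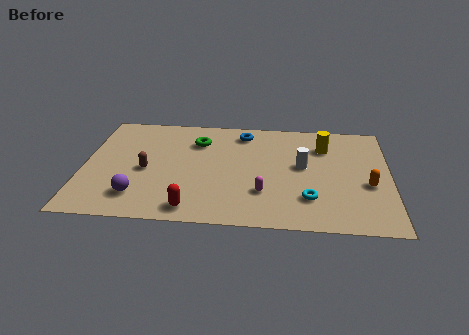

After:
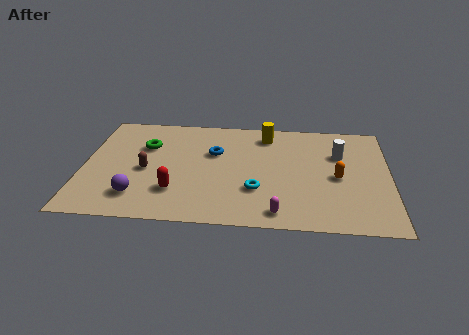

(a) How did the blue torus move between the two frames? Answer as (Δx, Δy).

(-1.3, -1.8)

From the two frames, the blue torus sits at roughly (7.3, 7.5) before and (6.0, 5.7) after.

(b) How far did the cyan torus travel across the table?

2.5

The cyan torus moved from about (10.4, 2.3) to (8.0, 2.8), a distance of √(2.4² + 0.5²) ≈ 2.5.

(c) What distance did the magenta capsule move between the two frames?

1.7

The magenta capsule moved from about (8.3, 2.6) to (9.0, 1.1), a distance of √(0.7² + 1.5²) ≈ 1.7.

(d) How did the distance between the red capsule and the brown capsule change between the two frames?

-1.5

Before: roughly 3.6 units apart; after: 2.1. That's 1.5 units closer together.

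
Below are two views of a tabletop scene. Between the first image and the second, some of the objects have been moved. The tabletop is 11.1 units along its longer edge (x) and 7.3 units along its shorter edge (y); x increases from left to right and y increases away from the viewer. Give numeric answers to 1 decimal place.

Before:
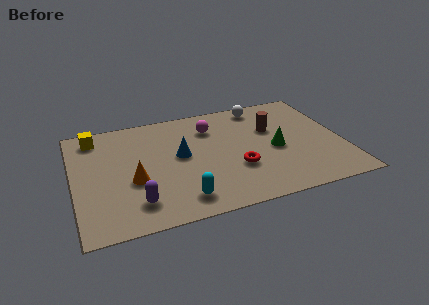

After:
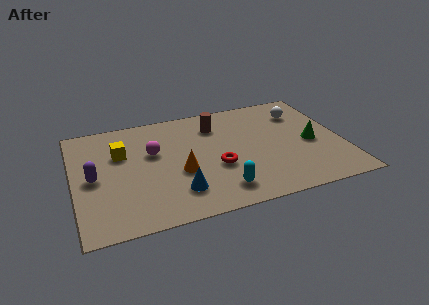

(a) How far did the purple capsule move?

2.6

From (2.4, 1.5) to (0.8, 3.5), the purple capsule covered √(1.6² + 2.0²) ≈ 2.6 units.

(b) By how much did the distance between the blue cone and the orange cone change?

-1.1

They were about 2.3 units apart before and 1.2 after — 1.1 units closer together.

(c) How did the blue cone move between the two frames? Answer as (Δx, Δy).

(-0.3, -2.3)

From the two frames, the blue cone sits at roughly (4.4, 4.0) before and (4.1, 1.7) after.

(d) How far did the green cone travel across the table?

1.5

From (8.3, 3.3) to (9.8, 3.3), the green cone covered √(1.5² + 0.0²) ≈ 1.5 units.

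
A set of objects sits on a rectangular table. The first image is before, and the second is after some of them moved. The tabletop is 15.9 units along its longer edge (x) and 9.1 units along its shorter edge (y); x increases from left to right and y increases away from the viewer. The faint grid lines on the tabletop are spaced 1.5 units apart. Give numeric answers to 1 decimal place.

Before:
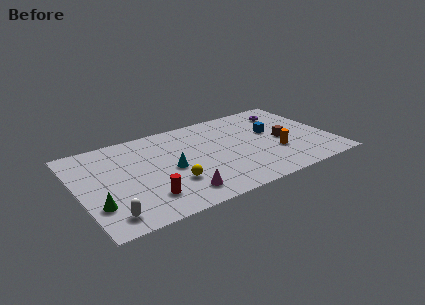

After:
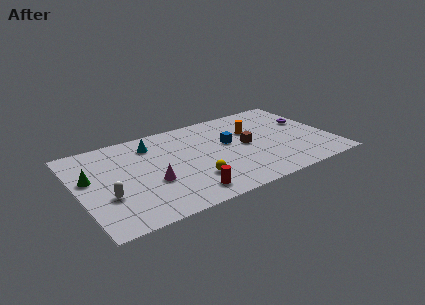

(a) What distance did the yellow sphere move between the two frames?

1.3

From (5.6, 2.8) to (6.9, 2.5), the yellow sphere covered √(1.3² + 0.3²) ≈ 1.3 units.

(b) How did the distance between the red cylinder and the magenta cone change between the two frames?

+0.7

The distance was about 2.1 in the first image and 2.8 in the second, so they moved 0.7 units further apart.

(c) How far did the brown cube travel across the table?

2.3

The brown cube moved from about (12.9, 4.2) to (10.6, 4.6), a distance of √(2.3² + 0.4²) ≈ 2.3.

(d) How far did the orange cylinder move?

3.1

The orange cylinder moved from about (12.3, 3.1) to (11.2, 6.0), a distance of √(1.1² + 2.9²) ≈ 3.1.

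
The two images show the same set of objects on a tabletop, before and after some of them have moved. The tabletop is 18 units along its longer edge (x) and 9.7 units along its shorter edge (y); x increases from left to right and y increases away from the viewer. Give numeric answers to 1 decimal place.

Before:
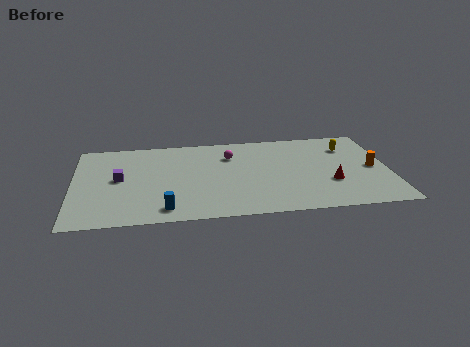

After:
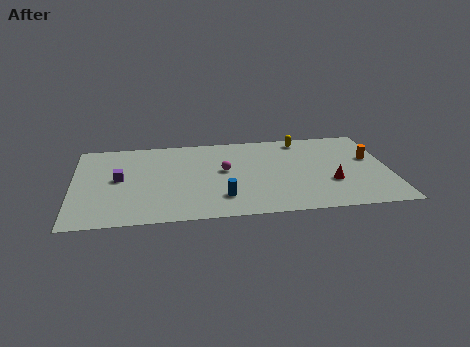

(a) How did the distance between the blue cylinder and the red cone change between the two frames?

-3.3

Before: roughly 9.6 units apart; after: 6.3. That's 3.3 units closer together.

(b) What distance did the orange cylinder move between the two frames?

1.1

The orange cylinder was near (17.1, 4.7) before and (17.0, 5.8) after, so it travelled √(0.1² + 1.1²) ≈ 1.1 units.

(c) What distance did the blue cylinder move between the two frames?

3.3

The blue cylinder was near (5.2, 1.4) before and (8.4, 2.3) after, so it travelled √(3.2² + 0.9²) ≈ 3.3 units.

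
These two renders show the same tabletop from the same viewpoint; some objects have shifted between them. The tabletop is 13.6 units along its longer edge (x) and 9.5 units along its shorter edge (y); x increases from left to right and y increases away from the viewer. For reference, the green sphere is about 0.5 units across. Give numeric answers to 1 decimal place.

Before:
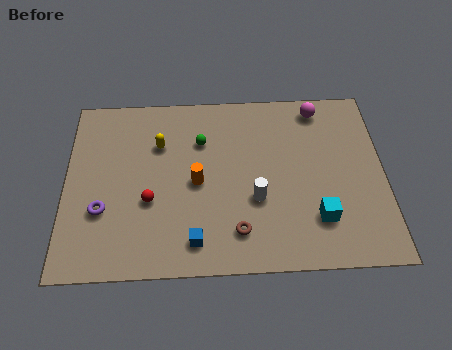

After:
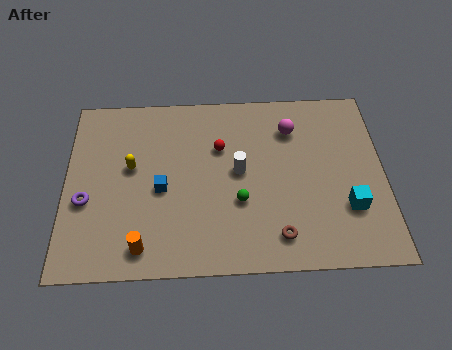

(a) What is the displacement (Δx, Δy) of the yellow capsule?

(-1.2, -1.2)

From the two frames, the yellow capsule sits at roughly (4.0, 6.6) before and (2.8, 5.4) after.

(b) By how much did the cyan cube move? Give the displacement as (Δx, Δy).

(1.3, 0.5)

From the two frames, the cyan cube sits at roughly (10.7, 2.4) before and (12.0, 2.9) after.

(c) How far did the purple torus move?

0.9

The purple torus moved from about (1.6, 3.2) to (0.9, 3.7), a distance of √(0.7² + 0.5²) ≈ 0.9.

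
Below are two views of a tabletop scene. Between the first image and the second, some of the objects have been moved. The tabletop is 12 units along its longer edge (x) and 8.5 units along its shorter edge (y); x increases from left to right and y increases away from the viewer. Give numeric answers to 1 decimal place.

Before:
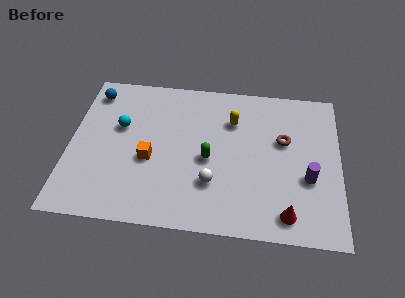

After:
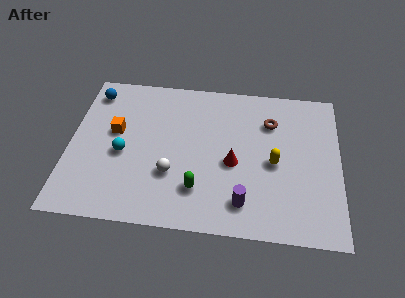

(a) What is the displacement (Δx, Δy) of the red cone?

(-2.4, 2.5)

The red cone started near (9.7, 1.2) and ended near (7.3, 3.7).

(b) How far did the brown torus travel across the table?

1.2

From (9.5, 5.2) to (8.9, 6.2), the brown torus covered √(0.6² + 1.0²) ≈ 1.2 units.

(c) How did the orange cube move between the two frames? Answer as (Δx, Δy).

(-1.6, 1.4)

The orange cube was at about (3.6, 3.5) and moved to about (2.0, 4.9).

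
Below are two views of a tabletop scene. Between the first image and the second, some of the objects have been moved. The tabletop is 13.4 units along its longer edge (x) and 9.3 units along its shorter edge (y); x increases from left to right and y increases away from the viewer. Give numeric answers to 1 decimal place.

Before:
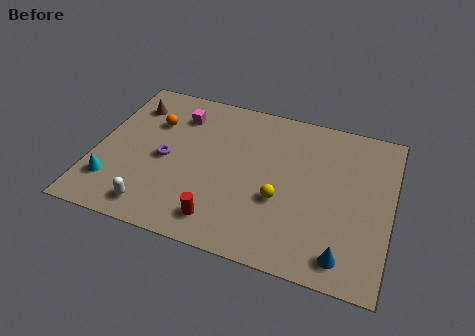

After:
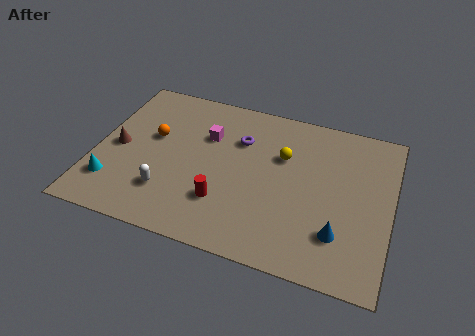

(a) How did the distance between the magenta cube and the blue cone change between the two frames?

-2.5

Before: roughly 9.9 units apart; after: 7.4. That's 2.5 units closer together.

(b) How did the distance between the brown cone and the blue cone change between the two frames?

-1.4

The distance was about 11.8 in the first image and 10.4 in the second, so they moved 1.4 units closer together.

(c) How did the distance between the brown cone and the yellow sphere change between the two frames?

-0.5

They were about 8.1 units apart before and 7.6 after — 0.5 units closer together.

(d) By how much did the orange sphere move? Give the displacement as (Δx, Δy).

(0.1, -0.9)

The orange sphere started near (2.4, 6.4) and ended near (2.5, 5.5).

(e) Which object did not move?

the cyan cone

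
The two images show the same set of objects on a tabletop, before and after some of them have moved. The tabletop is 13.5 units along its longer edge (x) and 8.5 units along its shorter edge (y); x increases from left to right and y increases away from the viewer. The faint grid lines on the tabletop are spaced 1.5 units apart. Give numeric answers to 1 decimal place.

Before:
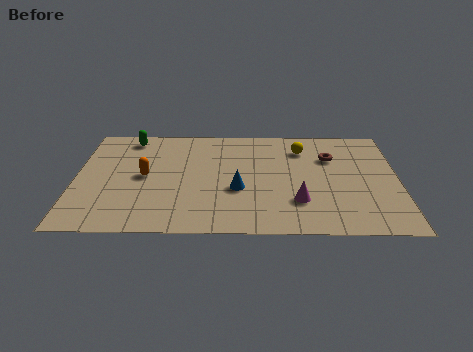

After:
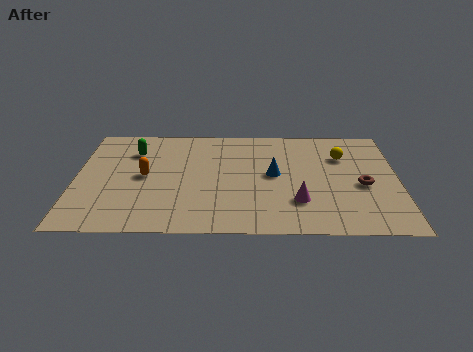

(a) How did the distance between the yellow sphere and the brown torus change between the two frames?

+1.0

They were about 1.4 units apart before and 2.4 after — 1.0 units further apart.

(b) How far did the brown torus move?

2.6

The brown torus moved from about (10.7, 5.9) to (12.0, 3.7), a distance of √(1.3² + 2.2²) ≈ 2.6.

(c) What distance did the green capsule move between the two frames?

1.1

From (2.2, 7.4) to (2.4, 6.3), the green capsule covered √(0.2² + 1.1²) ≈ 1.1 units.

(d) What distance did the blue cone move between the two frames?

1.9

The blue cone moved from about (6.8, 3.3) to (8.3, 4.5), a distance of √(1.5² + 1.2²) ≈ 1.9.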